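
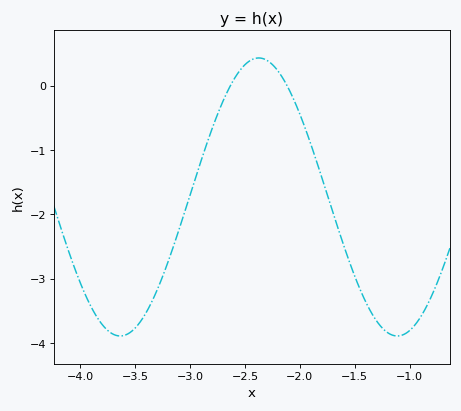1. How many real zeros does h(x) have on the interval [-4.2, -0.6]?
2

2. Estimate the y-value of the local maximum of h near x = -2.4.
0.43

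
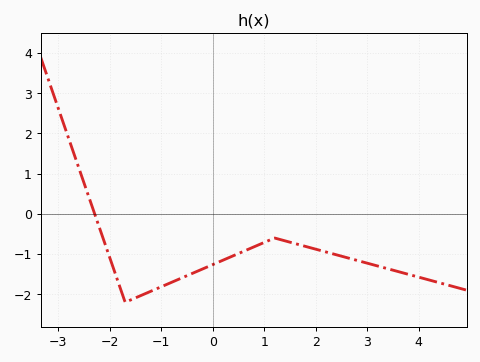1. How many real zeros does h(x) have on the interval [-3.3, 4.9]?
1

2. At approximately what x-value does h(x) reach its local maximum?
1.2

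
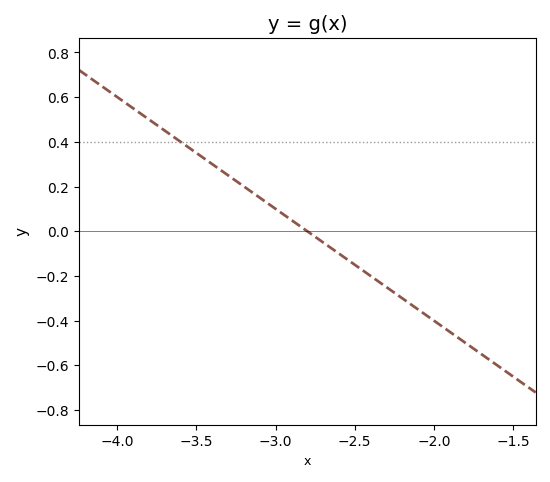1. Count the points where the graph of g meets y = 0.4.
1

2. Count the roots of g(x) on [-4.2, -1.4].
1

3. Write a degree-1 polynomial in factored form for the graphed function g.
y = -0.5(x + 2.8)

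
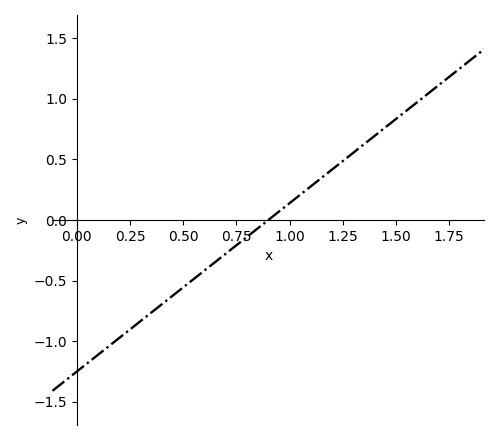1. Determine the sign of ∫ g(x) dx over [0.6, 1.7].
positive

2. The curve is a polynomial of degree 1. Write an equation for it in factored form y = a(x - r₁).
y = 1.39(x - 0.9)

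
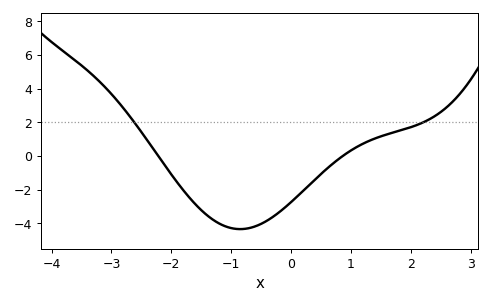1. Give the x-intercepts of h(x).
-2.22, 0.863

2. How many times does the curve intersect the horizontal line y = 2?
2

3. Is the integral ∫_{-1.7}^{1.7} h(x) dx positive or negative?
negative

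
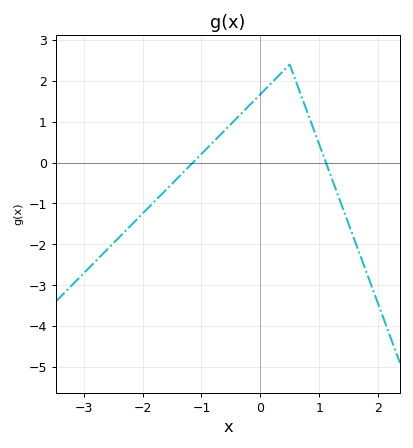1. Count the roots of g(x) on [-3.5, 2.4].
2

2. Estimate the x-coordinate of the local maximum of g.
0.499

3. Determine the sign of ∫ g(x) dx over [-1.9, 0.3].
positive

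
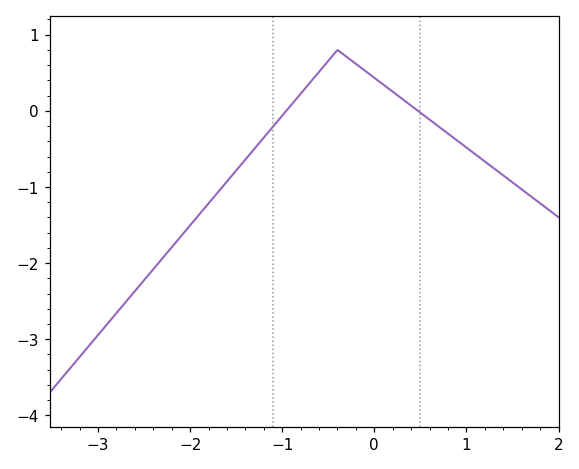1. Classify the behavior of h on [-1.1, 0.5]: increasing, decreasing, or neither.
neither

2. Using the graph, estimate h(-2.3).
-1.94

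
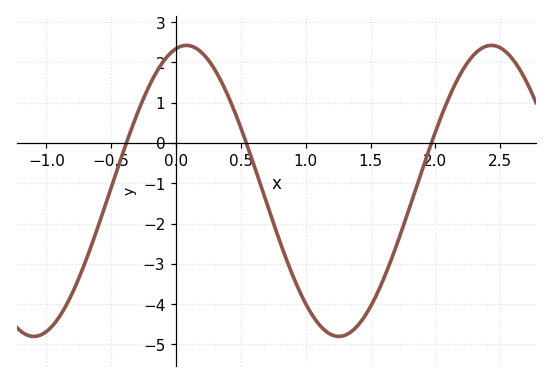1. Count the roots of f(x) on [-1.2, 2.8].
3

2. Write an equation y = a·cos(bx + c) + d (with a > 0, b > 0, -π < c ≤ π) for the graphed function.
y = 3.61cos(2.67x - 0.212) - 1.19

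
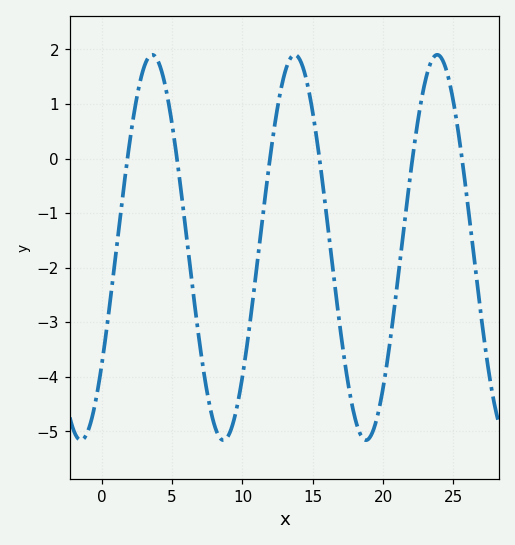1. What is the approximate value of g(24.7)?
1.42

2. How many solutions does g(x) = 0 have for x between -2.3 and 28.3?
6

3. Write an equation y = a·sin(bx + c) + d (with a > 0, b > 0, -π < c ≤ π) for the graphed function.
y = 3.53sin(0.62x - 0.65) - 1.63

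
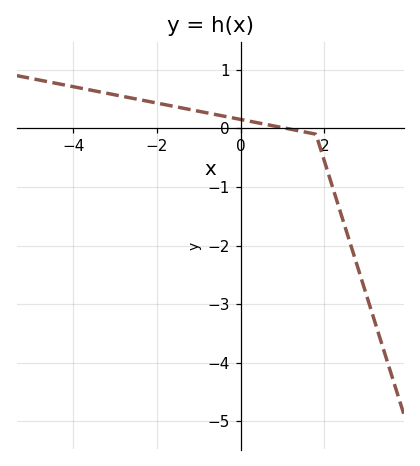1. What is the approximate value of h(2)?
-0.555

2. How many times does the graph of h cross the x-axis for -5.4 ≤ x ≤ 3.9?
1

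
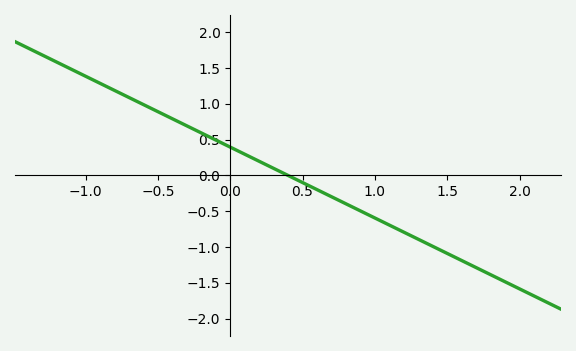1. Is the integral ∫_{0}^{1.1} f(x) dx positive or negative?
negative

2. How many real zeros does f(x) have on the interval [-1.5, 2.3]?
1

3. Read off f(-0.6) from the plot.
1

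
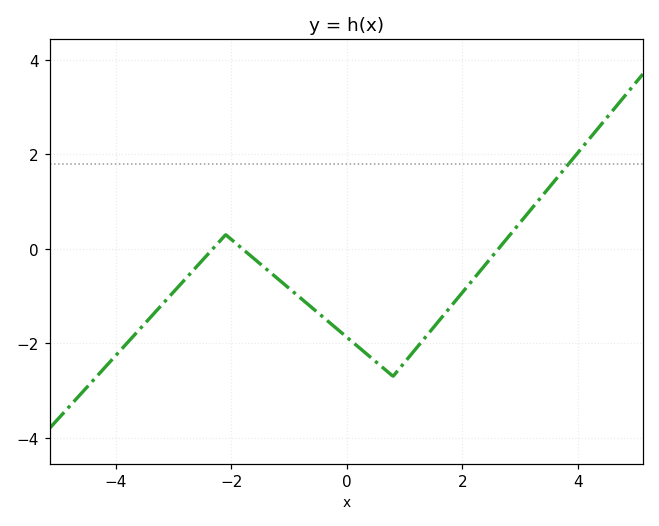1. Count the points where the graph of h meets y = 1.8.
1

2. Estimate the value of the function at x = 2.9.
0.4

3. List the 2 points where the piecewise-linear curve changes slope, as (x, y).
(-2.1, 0.3); (0.8, -2.7)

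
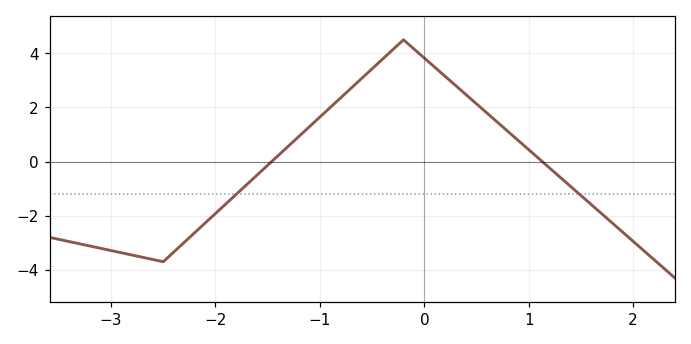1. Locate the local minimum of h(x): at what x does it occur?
-2.5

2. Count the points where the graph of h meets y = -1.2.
2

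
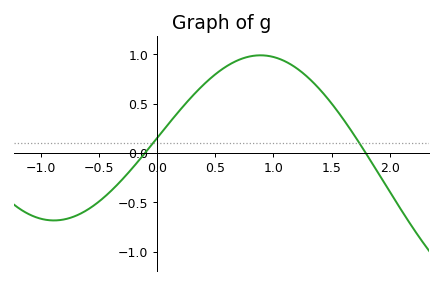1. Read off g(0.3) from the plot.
0.574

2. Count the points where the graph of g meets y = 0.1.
2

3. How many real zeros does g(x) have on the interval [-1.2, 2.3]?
2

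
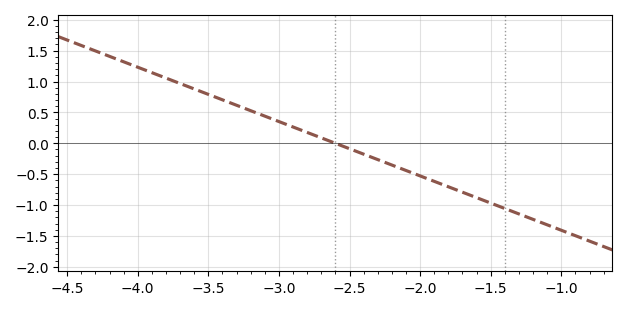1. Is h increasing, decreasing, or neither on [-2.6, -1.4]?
decreasing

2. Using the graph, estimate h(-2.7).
0.088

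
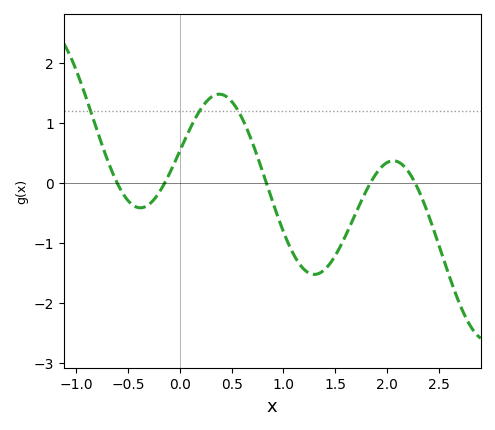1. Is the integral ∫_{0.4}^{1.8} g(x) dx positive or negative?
negative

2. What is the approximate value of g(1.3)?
-1.5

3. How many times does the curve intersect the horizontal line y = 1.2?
3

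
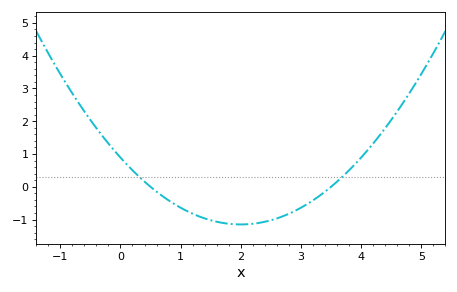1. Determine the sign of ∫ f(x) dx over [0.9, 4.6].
negative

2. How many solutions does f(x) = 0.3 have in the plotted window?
2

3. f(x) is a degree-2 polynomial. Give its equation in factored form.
y = 0.51(x - 0.5)(x - 3.5)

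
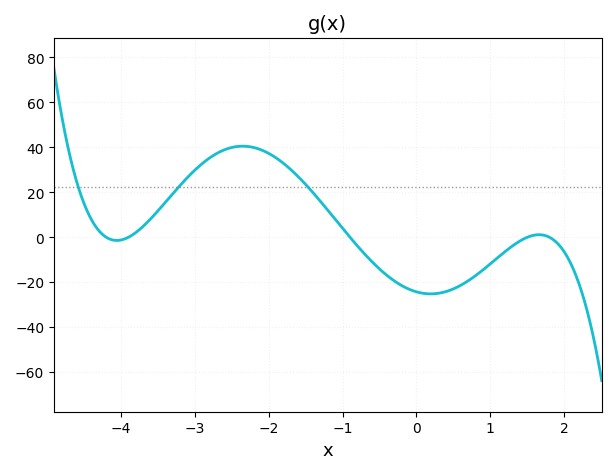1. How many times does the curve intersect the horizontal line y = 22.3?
3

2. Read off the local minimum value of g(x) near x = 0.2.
-26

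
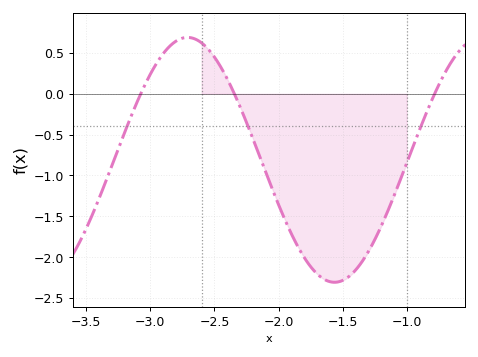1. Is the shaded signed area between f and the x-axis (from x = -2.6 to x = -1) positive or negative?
negative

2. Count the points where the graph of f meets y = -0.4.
3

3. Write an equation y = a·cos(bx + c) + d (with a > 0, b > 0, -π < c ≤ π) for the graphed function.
y = 1.5cos(2.7x + 1.1) - 0.81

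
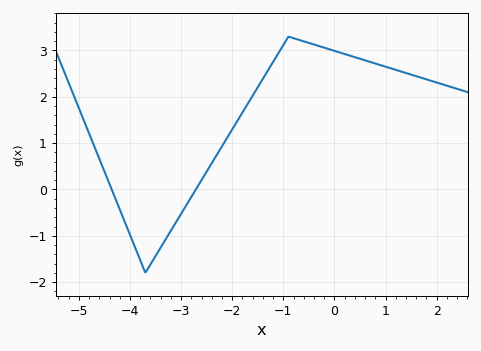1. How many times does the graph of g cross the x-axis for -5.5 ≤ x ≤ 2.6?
2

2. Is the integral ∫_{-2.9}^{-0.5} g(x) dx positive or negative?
positive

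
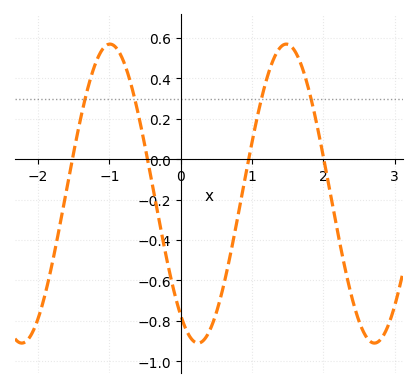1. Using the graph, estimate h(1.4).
0.56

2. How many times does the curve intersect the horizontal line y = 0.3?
4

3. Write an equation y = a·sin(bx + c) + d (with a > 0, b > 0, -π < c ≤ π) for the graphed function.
y = 0.74sin(2.5x - 2.2) - 0.17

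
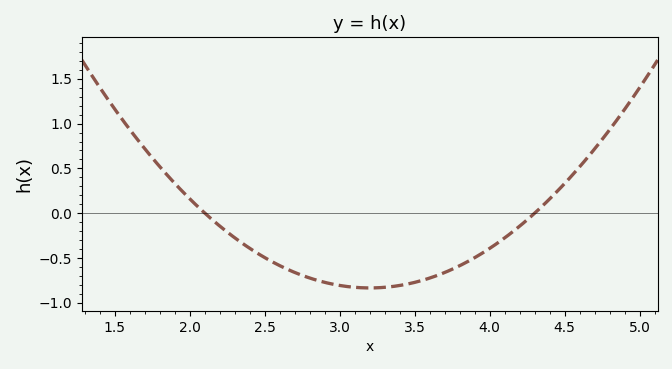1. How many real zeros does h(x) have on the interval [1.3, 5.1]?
2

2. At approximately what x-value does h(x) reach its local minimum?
3.2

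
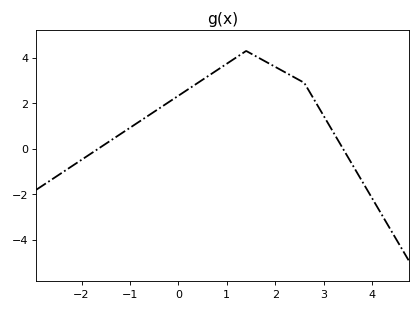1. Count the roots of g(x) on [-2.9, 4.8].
2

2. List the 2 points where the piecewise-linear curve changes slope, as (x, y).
(1.4, 4.3); (2.6, 2.9)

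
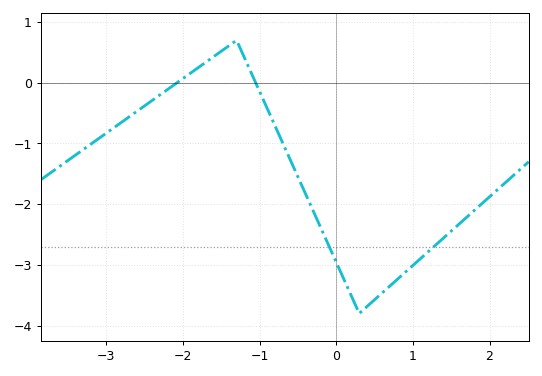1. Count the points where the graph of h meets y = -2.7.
2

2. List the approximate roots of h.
-2.1, -1.1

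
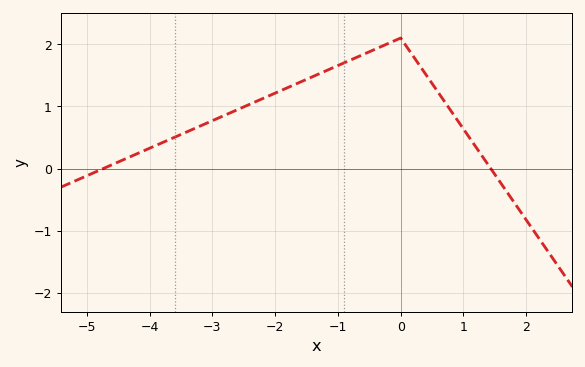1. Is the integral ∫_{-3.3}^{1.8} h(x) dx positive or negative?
positive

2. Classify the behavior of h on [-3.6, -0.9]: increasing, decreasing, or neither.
increasing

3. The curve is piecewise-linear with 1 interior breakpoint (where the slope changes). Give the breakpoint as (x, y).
(0, 2.1)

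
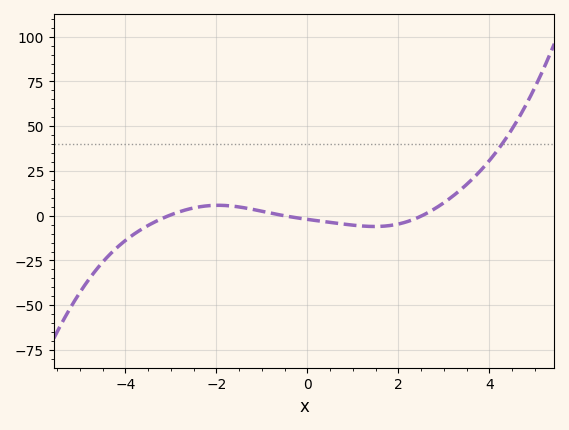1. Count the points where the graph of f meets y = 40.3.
1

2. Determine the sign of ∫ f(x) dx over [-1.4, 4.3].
positive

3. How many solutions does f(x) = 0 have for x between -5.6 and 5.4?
3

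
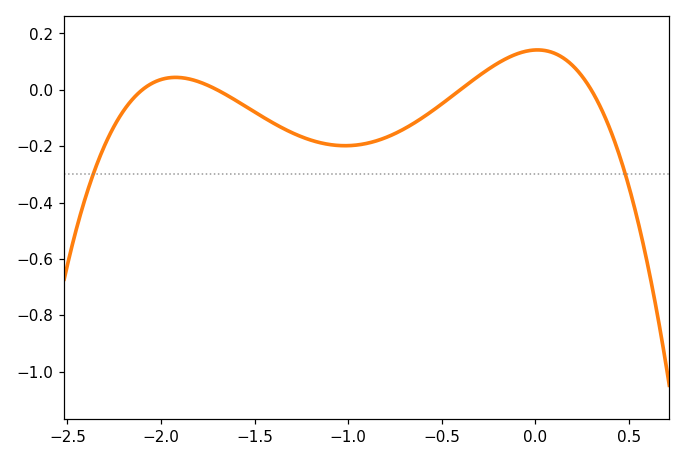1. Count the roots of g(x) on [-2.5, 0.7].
4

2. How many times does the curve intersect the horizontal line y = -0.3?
2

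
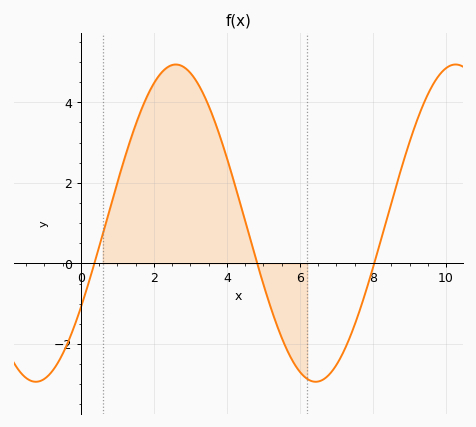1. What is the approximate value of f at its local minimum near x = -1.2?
-3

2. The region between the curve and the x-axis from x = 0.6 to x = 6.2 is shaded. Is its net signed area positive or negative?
positive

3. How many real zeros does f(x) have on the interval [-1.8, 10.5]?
3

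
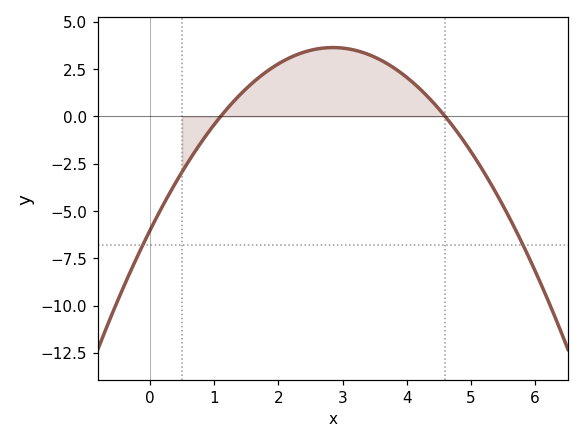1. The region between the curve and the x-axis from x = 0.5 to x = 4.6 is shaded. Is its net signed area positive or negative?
positive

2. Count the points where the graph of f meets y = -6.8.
2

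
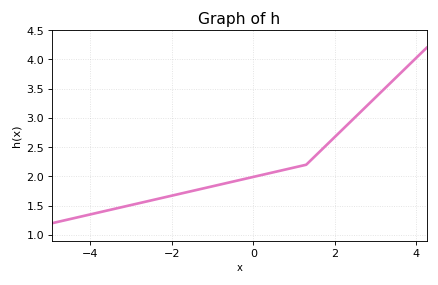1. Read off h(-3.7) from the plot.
1.4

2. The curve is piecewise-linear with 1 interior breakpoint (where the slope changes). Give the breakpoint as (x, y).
(1.3, 2.2)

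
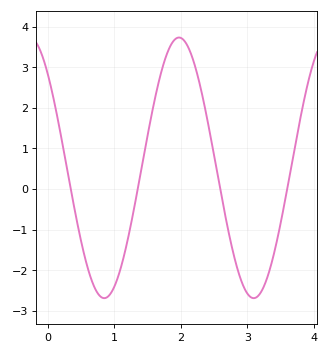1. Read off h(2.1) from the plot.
3.5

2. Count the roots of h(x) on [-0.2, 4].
4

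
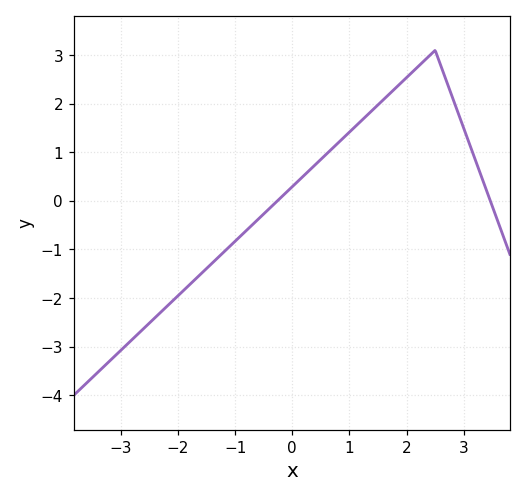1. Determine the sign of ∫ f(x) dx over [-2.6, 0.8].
negative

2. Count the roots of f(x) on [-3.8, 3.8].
2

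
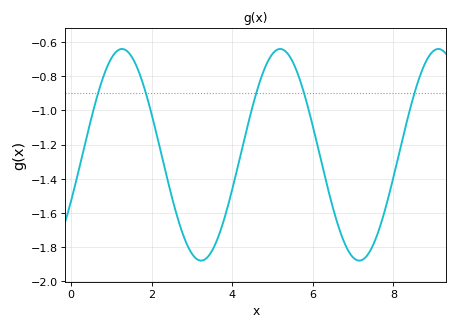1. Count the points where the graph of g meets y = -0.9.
5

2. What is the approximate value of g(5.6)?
-0.76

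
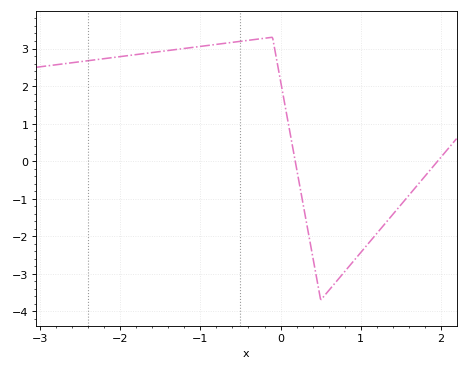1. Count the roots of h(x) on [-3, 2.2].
2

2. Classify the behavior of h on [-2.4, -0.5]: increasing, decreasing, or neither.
increasing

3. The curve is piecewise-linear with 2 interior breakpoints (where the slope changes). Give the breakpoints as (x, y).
(-0.1, 3.3); (0.5, -3.7)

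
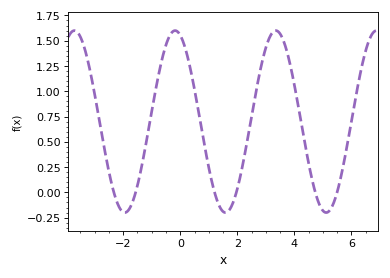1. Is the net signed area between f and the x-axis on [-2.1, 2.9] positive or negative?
positive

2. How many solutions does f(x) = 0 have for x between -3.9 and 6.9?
6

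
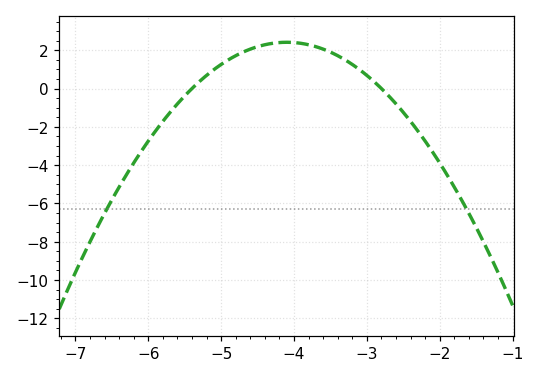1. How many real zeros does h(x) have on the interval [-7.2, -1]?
2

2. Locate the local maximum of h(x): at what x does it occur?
-4.1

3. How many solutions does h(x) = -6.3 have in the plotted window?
2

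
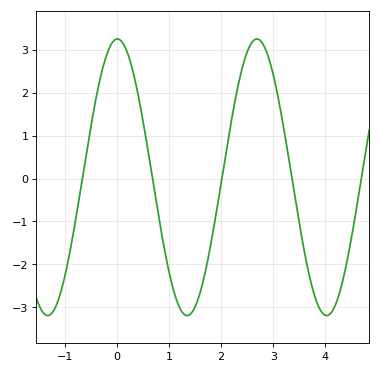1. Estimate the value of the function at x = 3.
2.41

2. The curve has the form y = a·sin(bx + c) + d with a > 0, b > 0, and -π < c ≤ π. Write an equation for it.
y = 3.22sin(2.35x + 1.54) + 0.03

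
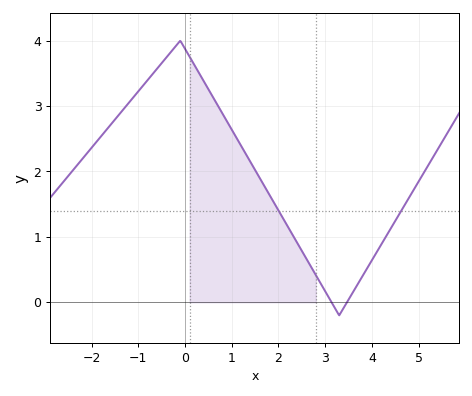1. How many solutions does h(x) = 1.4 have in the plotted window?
2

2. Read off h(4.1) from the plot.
0.763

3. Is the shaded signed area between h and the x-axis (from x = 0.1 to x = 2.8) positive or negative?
positive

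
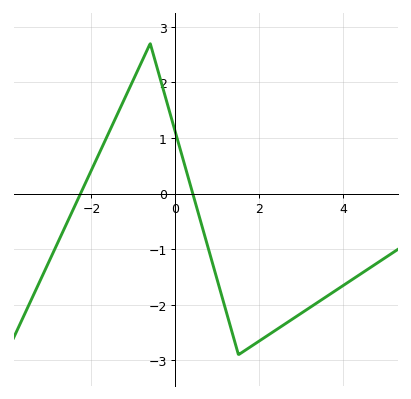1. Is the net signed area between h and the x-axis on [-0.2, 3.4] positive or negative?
negative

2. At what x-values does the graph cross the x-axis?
-2.26, 0.413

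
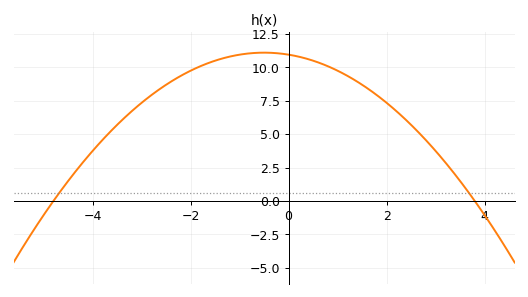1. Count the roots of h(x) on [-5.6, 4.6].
2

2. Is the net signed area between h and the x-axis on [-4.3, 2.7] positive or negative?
positive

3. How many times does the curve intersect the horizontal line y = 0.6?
2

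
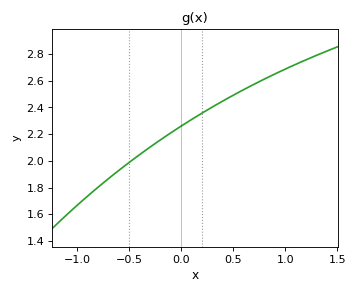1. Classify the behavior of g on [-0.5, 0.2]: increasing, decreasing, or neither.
increasing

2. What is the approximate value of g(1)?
2.68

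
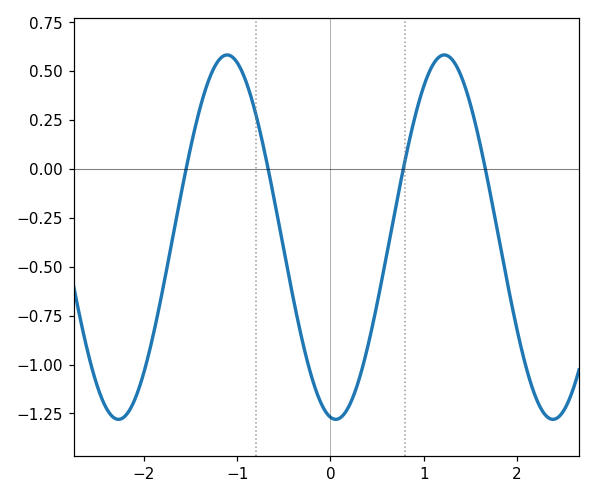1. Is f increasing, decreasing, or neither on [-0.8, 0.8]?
neither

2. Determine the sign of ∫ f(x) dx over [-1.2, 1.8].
negative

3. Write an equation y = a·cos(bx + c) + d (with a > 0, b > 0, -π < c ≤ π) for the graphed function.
y = 0.93cos(2.7x + 2.99) - 0.35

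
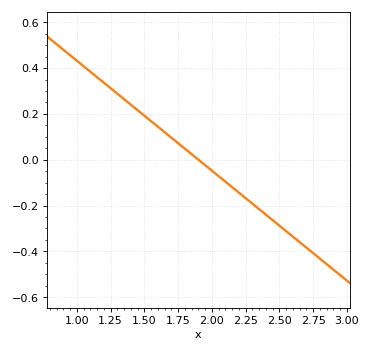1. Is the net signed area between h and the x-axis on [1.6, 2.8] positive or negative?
negative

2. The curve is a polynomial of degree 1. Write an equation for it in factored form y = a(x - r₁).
y = -0.48(x - 1.9)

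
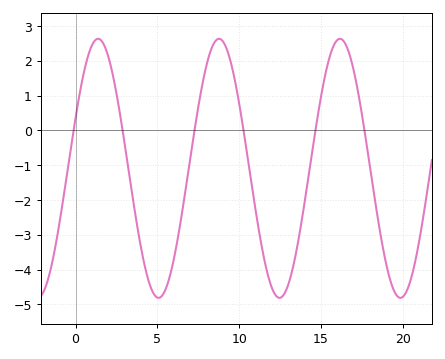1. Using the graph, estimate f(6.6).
-2.09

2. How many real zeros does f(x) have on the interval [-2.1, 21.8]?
6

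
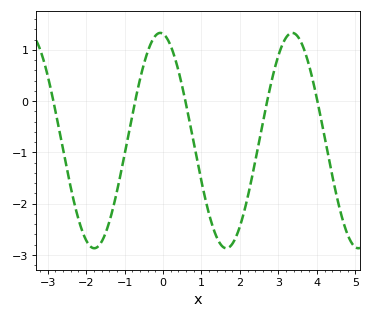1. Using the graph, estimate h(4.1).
-0.311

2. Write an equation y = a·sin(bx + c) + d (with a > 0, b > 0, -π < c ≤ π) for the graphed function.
y = 2.1sin(1.83x + 1.7) - 0.77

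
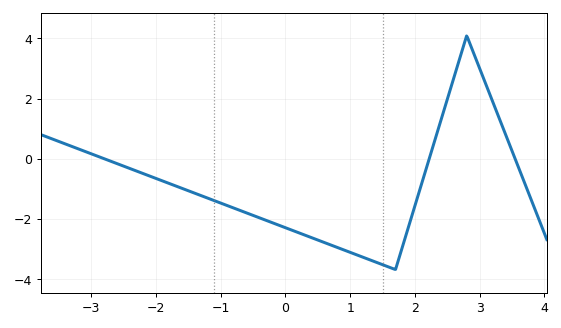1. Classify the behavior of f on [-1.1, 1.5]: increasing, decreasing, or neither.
decreasing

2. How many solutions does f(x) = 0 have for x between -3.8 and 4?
3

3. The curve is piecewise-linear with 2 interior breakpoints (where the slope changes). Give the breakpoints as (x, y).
(1.7, -3.7); (2.8, 4.1)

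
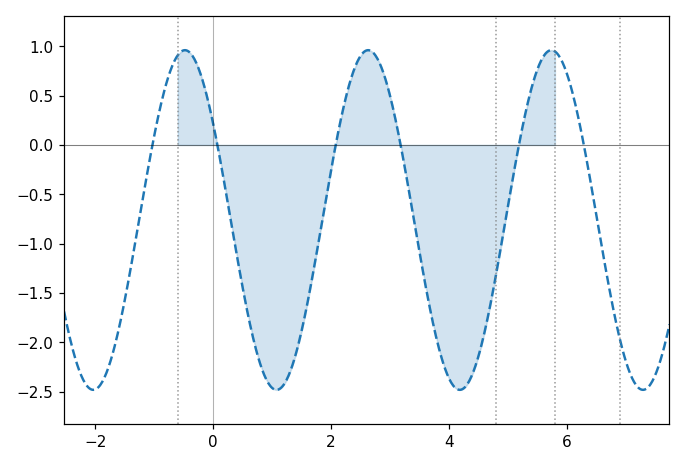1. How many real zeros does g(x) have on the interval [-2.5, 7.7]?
6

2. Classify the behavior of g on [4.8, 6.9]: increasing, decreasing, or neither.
neither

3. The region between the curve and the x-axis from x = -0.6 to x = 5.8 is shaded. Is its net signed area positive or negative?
negative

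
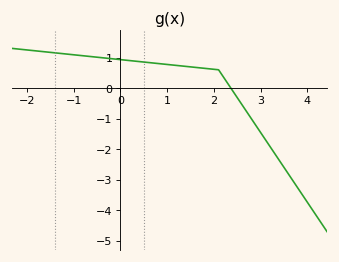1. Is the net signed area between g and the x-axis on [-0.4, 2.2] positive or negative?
positive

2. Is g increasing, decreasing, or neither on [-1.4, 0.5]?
decreasing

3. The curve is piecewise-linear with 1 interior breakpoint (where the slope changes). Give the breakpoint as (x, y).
(2.1, 0.6)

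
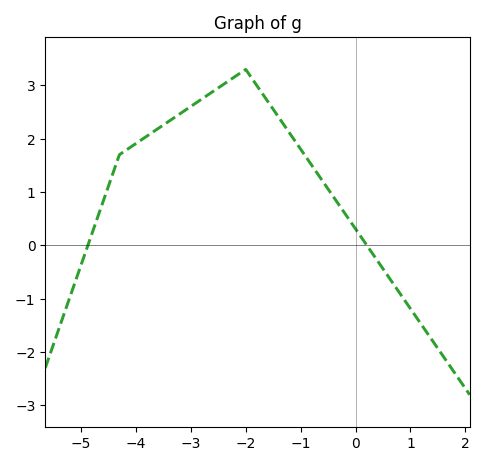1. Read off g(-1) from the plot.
1.8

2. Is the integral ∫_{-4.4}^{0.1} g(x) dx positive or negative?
positive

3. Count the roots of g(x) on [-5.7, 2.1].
2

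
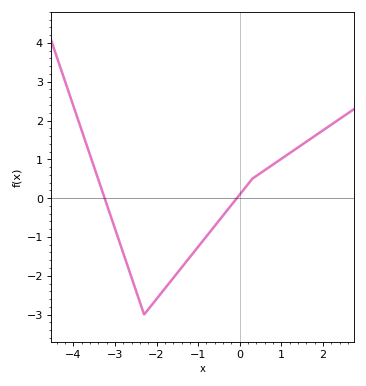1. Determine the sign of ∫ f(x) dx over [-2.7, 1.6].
negative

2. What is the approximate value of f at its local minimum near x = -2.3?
-3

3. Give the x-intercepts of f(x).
-3.25, -0.071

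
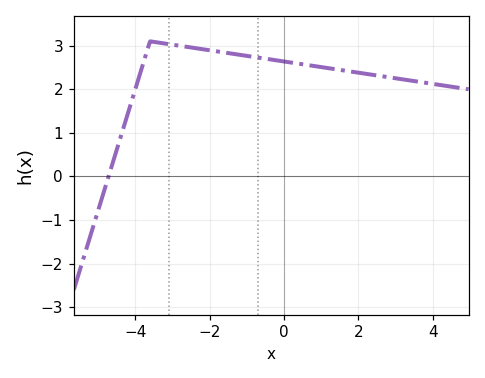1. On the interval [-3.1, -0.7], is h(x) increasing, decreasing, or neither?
decreasing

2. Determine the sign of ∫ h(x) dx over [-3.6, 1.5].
positive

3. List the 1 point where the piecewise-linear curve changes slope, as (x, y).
(-3.6, 3.1)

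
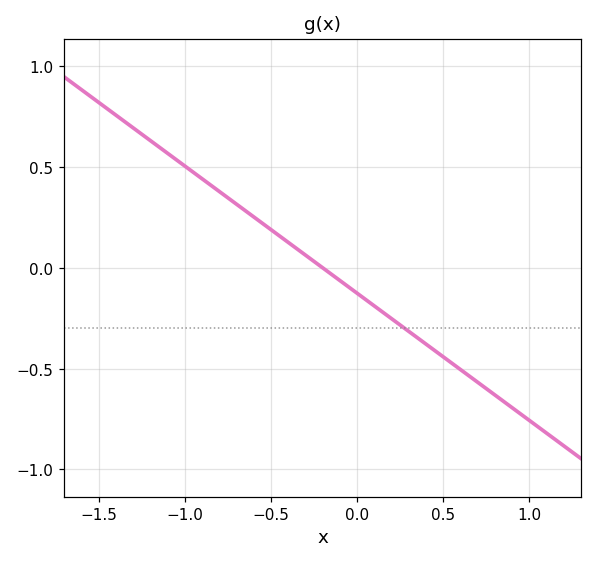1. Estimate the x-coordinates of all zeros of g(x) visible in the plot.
-0.2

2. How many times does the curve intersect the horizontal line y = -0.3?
1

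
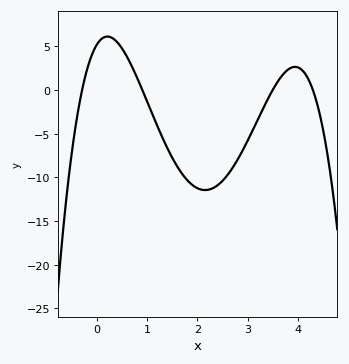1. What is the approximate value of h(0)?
5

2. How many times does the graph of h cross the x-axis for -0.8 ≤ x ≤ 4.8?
4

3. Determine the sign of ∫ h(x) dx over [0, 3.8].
negative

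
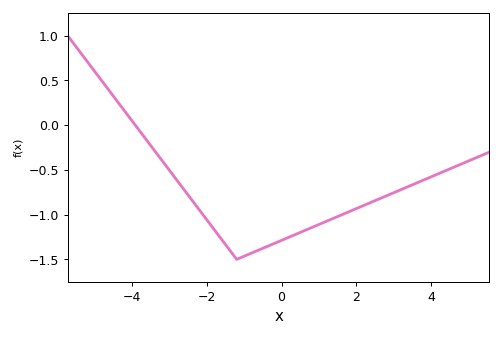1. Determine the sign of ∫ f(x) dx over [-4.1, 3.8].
negative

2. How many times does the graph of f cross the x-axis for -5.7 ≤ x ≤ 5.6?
1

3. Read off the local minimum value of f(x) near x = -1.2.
-1.5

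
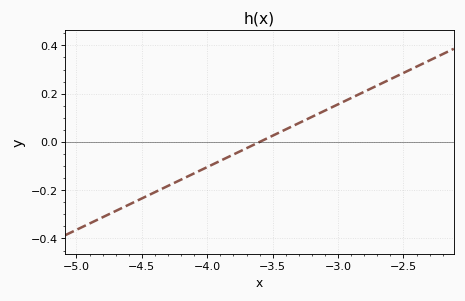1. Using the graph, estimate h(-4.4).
-0.208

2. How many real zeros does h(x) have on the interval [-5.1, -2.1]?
1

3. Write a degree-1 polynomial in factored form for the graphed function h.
y = 0.26(x + 3.6)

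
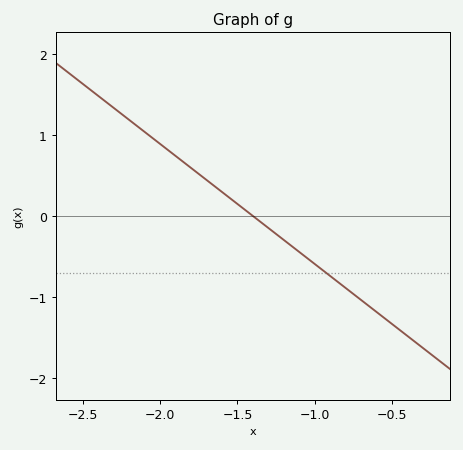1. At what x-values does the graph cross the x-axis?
-1.4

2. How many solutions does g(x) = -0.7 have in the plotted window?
1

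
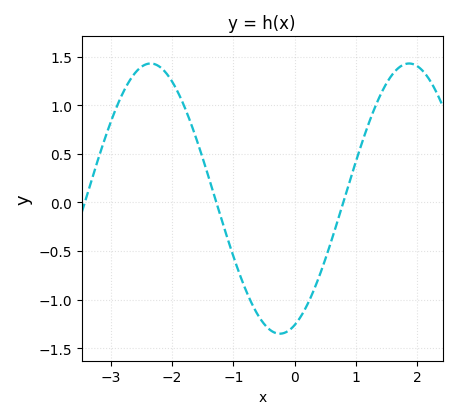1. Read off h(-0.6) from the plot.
-1.16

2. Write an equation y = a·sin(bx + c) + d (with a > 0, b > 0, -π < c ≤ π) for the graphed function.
y = 1.39sin(1.49x - 1.21) + 0.04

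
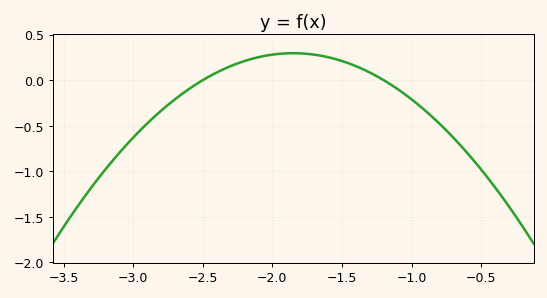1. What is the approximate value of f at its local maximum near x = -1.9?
0.296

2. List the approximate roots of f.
-2.5, -1.2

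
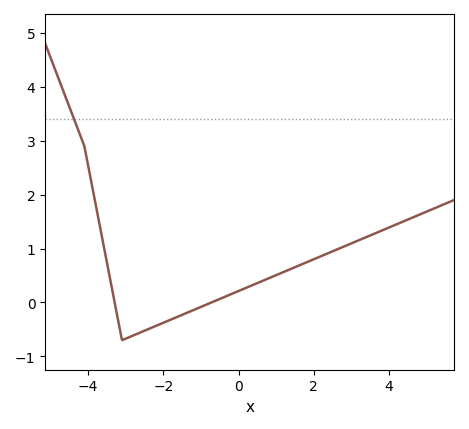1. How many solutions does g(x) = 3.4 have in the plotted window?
1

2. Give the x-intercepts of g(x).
-3.2, -0.8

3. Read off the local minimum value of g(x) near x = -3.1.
-0.7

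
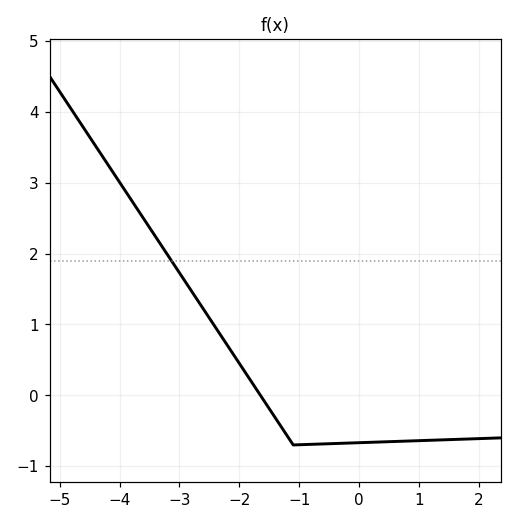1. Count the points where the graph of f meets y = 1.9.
1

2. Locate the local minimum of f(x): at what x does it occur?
-1.1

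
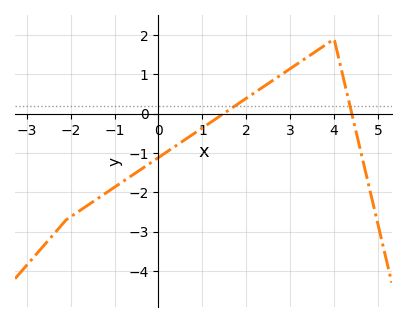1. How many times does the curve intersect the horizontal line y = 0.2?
2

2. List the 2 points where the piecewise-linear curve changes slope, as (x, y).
(-2.1, -2.7); (4, 1.9)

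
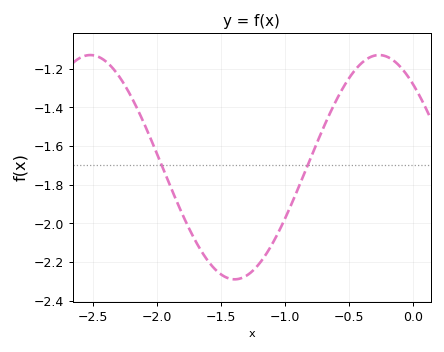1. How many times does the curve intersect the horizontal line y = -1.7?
2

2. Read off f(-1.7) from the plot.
-2.1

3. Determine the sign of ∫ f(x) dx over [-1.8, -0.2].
negative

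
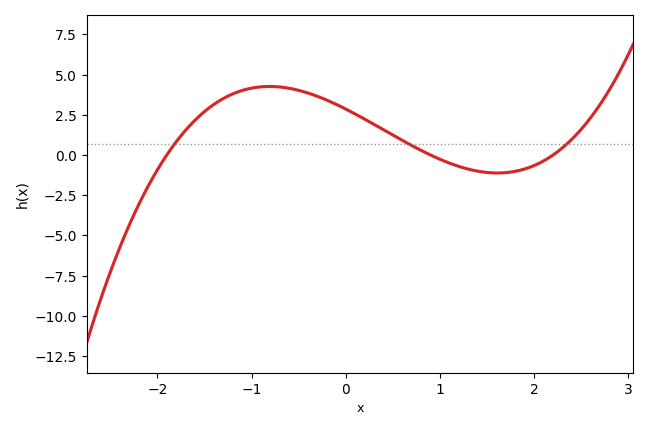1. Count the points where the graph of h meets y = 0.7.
3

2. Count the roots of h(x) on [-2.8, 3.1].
3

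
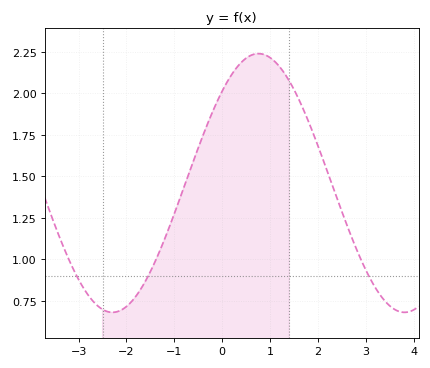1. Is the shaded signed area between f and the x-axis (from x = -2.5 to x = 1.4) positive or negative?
positive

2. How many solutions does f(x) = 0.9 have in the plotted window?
3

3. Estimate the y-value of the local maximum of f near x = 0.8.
2.24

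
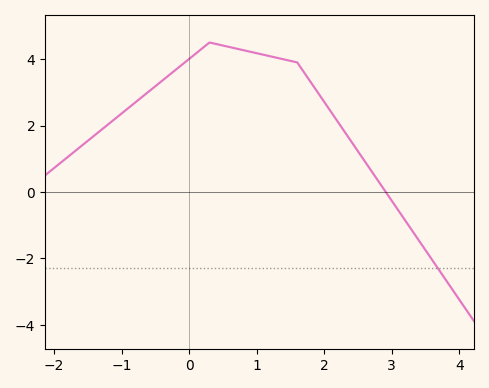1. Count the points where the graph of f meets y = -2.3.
1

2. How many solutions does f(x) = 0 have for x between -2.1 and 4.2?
1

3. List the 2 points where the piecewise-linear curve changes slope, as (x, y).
(0.3, 4.5); (1.6, 3.9)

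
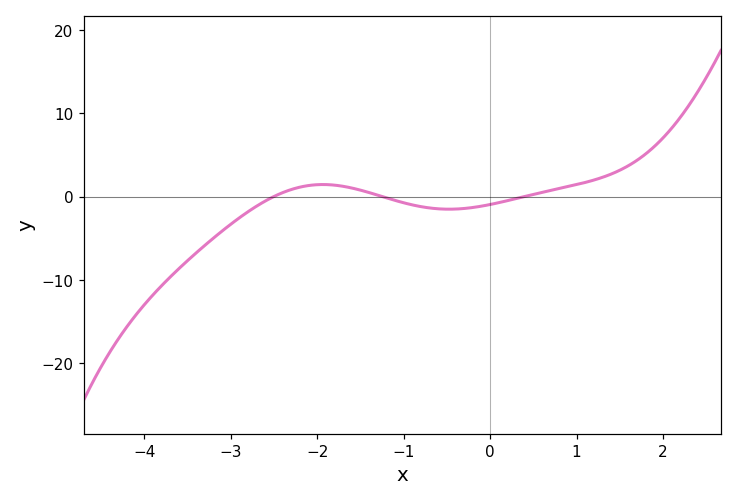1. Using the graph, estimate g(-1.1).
0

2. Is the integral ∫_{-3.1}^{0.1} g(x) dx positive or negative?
negative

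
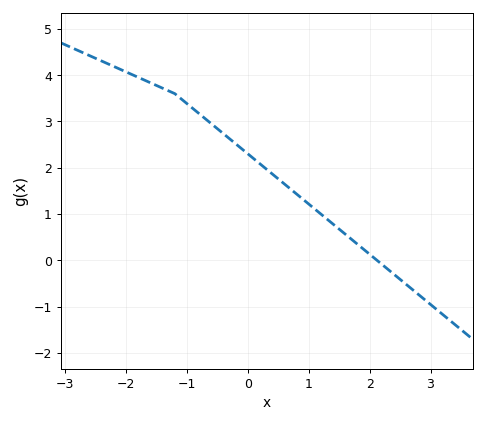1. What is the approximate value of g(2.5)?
-0.4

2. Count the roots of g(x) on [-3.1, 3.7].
1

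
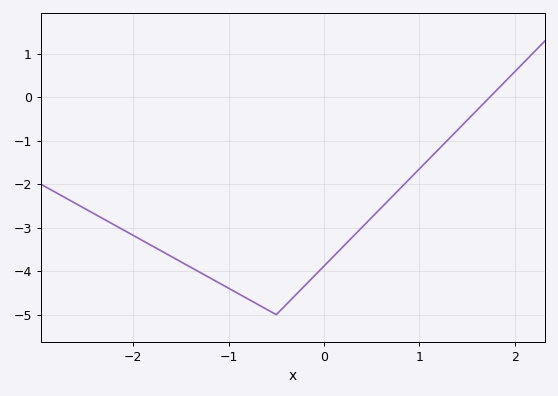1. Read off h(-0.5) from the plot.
-5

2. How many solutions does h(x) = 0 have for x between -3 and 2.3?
1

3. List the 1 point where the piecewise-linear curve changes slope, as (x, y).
(-0.5, -5)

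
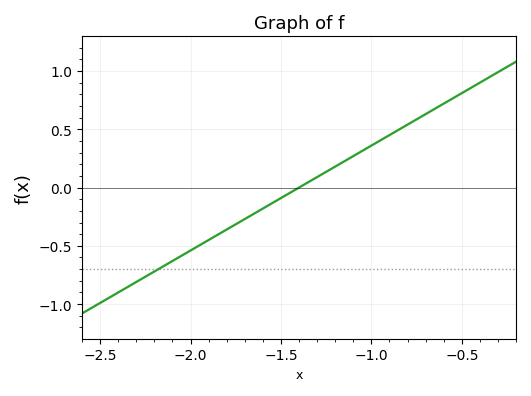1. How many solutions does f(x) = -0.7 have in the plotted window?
1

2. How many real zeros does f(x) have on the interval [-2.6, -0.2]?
1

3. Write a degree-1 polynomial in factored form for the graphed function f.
y = 0.9(x + 1.4)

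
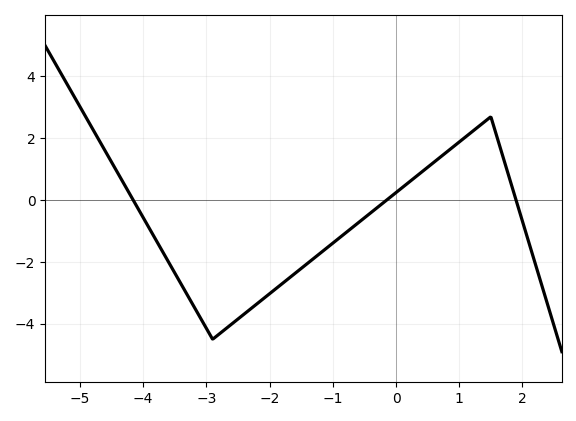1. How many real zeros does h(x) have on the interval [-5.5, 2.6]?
3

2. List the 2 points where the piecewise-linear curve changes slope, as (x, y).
(-2.9, -4.5); (1.5, 2.7)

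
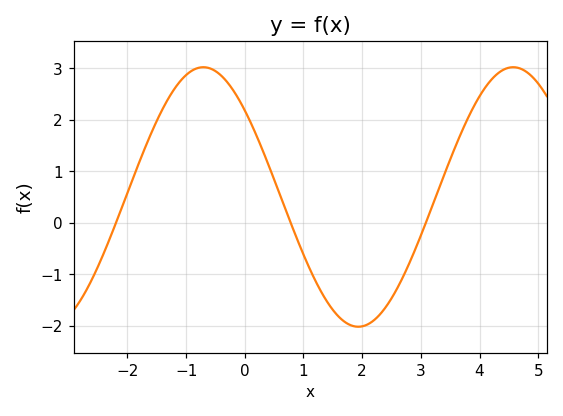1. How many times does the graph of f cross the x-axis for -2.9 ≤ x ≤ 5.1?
3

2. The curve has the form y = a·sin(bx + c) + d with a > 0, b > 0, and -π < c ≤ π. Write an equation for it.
y = 2.52sin(1.19x + 2.41) + 0.5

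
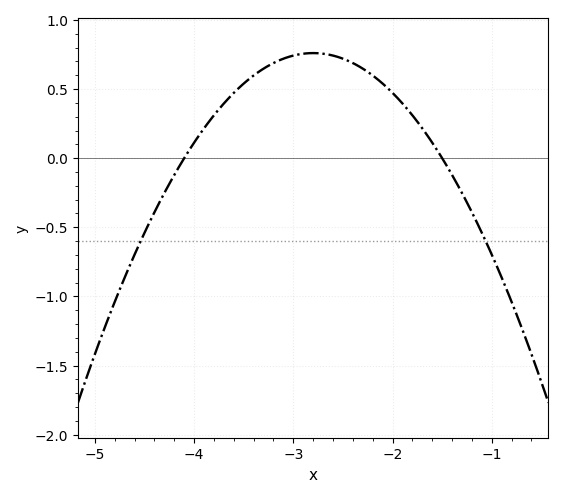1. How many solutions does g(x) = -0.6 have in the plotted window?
2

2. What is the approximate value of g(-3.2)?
0.688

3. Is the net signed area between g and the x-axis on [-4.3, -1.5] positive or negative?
positive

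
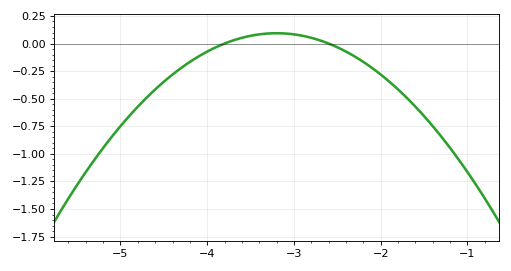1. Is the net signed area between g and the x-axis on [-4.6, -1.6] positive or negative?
negative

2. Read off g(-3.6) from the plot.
0.052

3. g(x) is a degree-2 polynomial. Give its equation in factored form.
y = -0.26(x + 3.8)(x + 2.6)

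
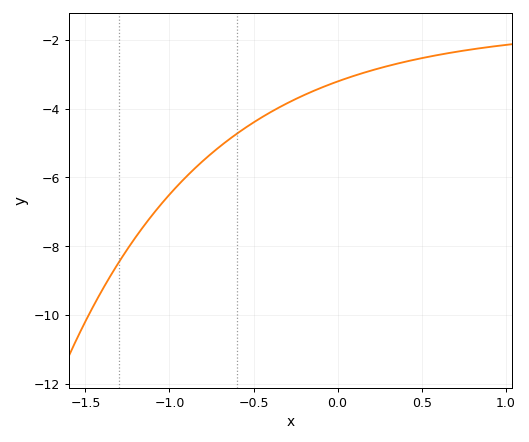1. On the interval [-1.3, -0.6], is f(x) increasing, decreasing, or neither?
increasing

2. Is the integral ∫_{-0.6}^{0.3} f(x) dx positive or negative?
negative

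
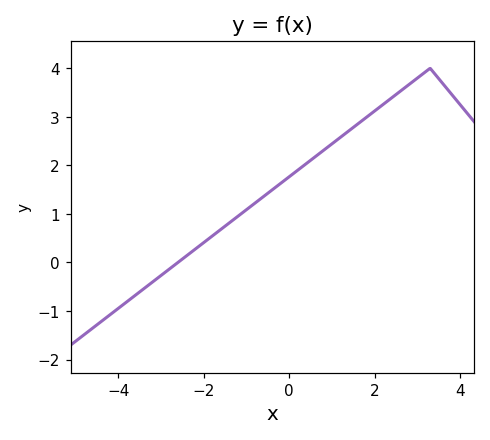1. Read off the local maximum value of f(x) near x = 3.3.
4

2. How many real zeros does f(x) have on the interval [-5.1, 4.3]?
1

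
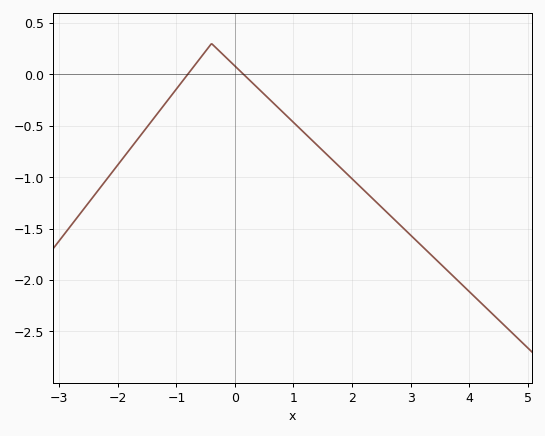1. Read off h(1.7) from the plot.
-0.85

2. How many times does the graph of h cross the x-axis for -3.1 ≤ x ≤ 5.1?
2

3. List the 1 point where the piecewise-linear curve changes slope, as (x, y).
(-0.4, 0.3)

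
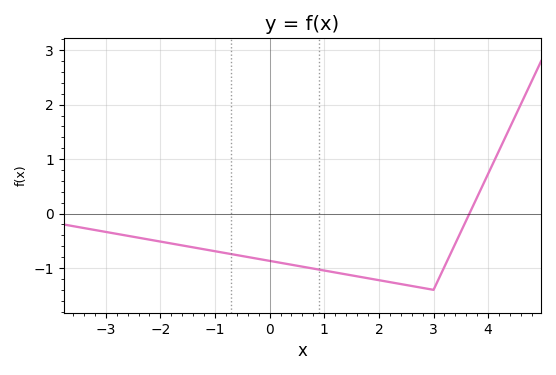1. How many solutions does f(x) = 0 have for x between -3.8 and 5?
1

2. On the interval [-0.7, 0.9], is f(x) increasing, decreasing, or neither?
decreasing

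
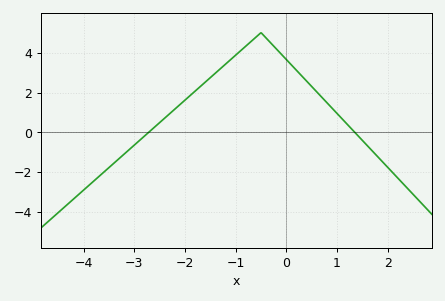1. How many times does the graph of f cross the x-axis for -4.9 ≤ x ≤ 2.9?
2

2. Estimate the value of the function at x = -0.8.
4.4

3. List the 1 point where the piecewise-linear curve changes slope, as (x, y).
(-0.5, 5)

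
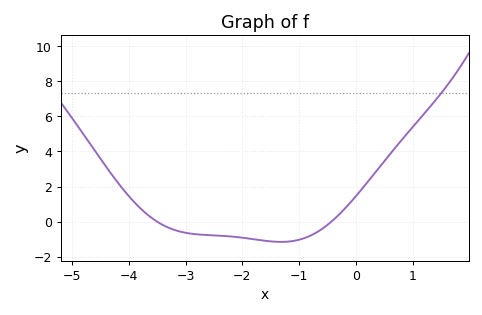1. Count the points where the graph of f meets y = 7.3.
1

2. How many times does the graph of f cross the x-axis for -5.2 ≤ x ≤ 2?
2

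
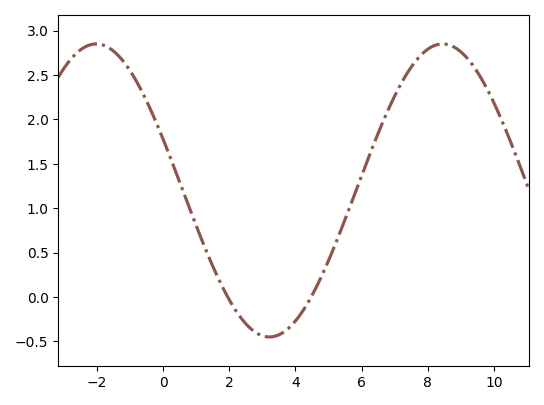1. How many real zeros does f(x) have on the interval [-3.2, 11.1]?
2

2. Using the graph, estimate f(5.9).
1.26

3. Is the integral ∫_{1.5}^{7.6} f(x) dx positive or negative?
positive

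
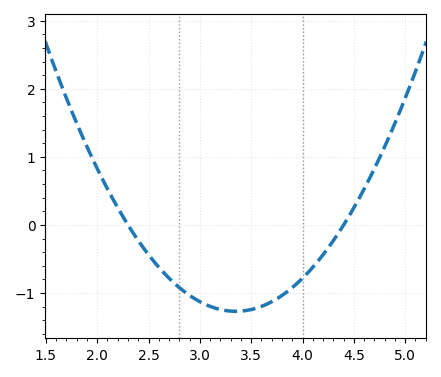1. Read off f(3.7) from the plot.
-1.13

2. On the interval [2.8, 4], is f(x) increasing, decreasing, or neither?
neither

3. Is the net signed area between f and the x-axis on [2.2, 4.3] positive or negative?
negative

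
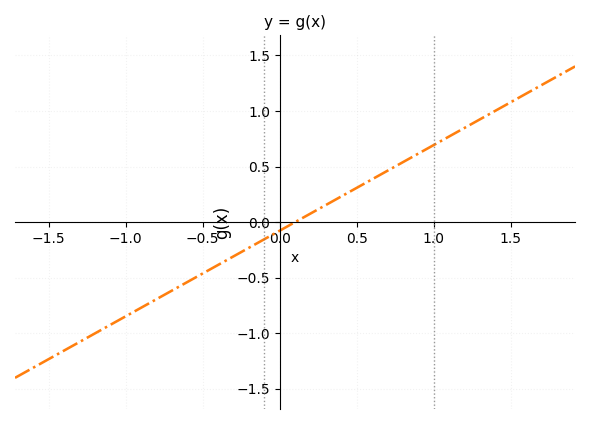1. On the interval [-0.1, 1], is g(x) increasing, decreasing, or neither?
increasing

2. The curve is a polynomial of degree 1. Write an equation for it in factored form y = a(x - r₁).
y = 0.77(x - 0.1)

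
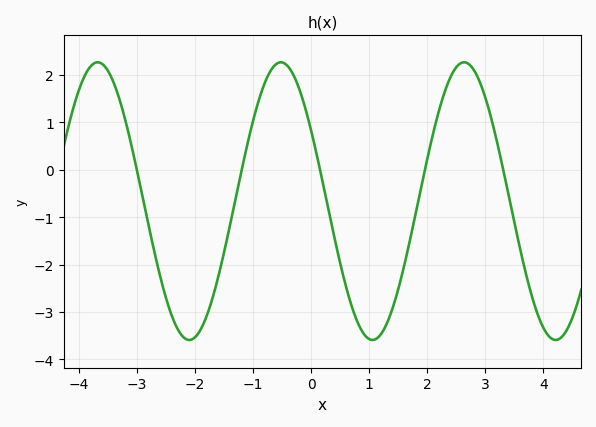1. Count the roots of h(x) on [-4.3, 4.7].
5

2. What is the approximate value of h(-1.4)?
-1.17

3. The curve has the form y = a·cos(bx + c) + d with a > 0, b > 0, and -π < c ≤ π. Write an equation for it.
y = 2.93cos(1.99x + 1.04) - 0.66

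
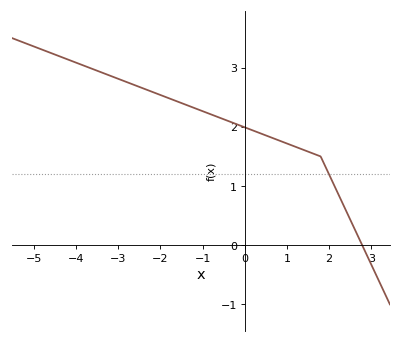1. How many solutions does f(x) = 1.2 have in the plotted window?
1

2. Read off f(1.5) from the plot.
1.58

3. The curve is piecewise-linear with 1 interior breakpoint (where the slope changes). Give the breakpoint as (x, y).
(1.8, 1.5)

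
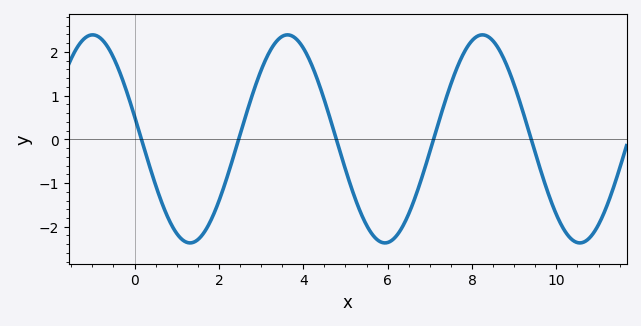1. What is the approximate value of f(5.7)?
-2.25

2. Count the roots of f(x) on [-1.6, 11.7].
5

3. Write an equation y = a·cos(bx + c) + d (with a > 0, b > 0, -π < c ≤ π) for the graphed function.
y = 2.38cos(1.36x + 1.35) + 0.01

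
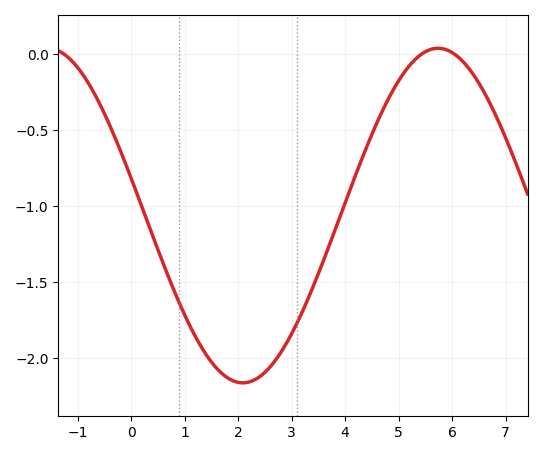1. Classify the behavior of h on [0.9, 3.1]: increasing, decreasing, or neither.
neither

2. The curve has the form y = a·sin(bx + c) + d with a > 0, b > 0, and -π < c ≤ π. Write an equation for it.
y = 1.1sin(0.86x + 2.9) - 1.06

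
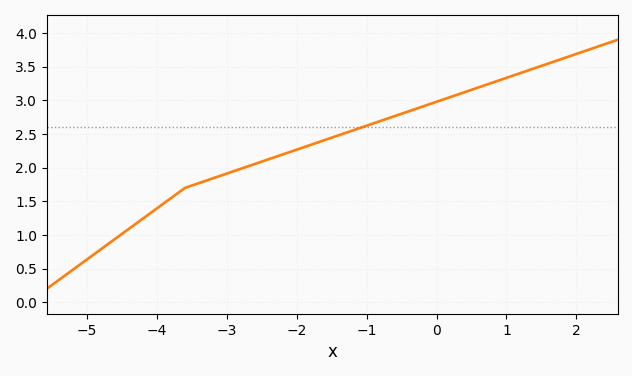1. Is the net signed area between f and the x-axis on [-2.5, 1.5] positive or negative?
positive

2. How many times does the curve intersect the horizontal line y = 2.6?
1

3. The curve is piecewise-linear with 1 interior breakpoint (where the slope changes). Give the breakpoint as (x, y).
(-3.6, 1.7)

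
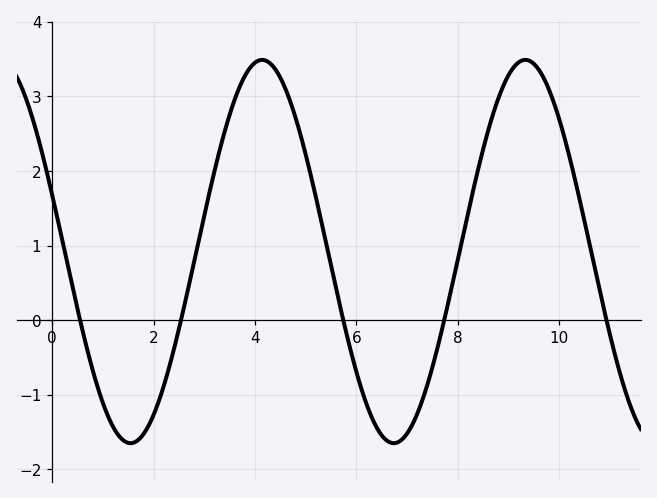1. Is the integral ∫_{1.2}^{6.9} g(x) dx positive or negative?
positive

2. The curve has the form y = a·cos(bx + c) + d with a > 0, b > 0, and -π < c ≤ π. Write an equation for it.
y = 2.57cos(1.21x + 1.27) + 0.92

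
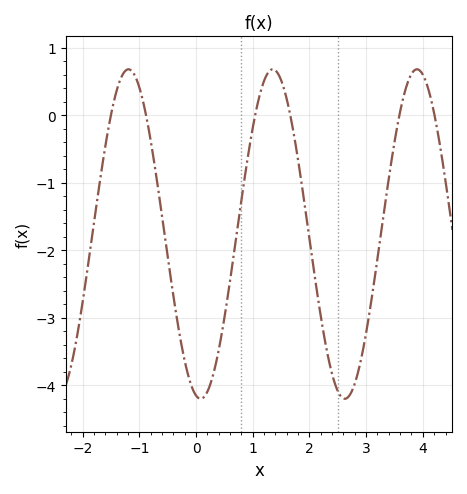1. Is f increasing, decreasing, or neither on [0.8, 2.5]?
neither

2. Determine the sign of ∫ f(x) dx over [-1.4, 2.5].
negative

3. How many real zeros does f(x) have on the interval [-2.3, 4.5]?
6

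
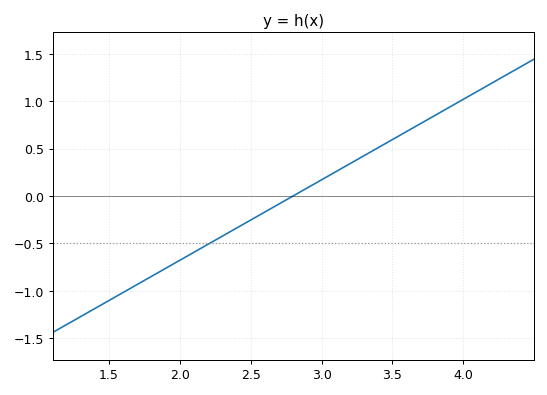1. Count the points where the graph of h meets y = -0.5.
1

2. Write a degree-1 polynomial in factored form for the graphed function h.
y = 0.85(x - 2.8)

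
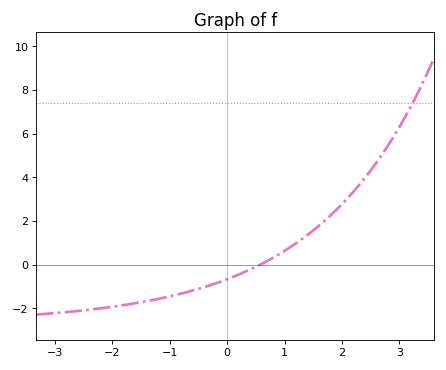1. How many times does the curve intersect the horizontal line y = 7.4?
1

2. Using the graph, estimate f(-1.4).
-1.6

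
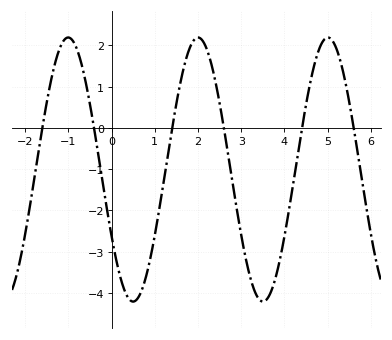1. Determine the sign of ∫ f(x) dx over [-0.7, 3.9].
negative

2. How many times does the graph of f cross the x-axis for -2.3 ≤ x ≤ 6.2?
6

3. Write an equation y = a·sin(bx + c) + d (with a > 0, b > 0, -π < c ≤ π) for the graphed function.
y = 3.2sin(2.09x - 2.61) - 1.01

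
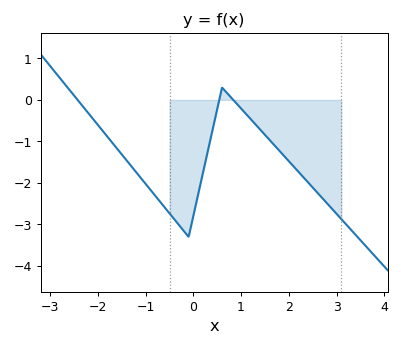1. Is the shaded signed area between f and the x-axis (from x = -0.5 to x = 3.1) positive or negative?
negative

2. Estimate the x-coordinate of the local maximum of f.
0.6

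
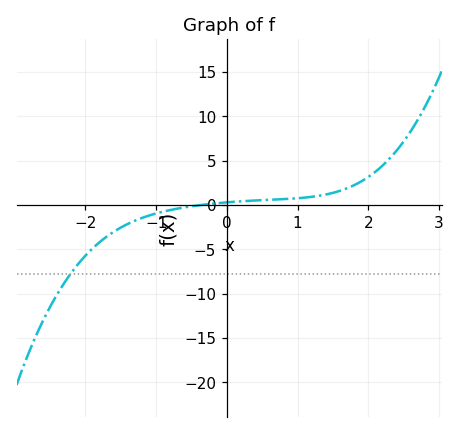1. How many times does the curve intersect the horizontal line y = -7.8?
1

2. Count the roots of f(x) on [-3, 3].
1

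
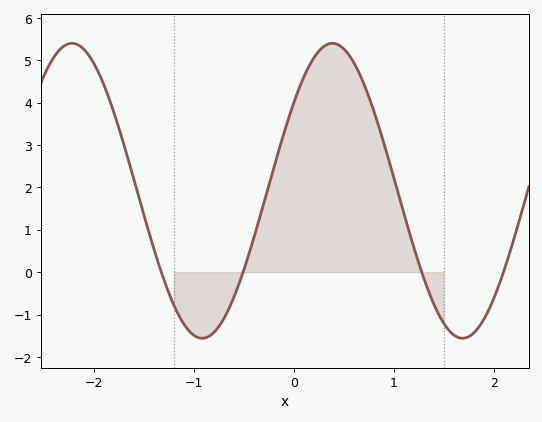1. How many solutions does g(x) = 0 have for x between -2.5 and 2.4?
4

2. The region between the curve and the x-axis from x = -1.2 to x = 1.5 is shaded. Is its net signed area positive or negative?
positive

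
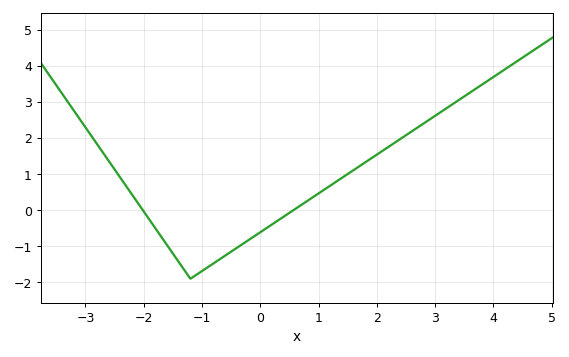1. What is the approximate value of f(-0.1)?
-0.7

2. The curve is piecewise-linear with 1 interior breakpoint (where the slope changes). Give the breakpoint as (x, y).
(-1.2, -1.9)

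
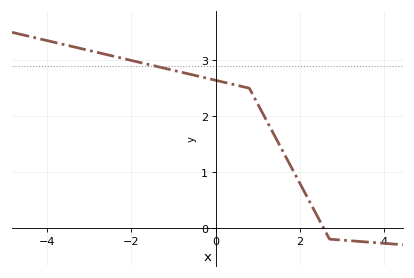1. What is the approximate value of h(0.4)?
2.6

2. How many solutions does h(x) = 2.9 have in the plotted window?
1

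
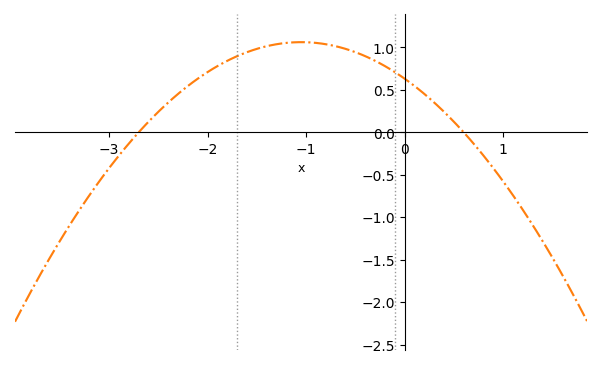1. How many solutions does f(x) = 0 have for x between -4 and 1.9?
2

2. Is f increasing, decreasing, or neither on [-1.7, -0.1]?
neither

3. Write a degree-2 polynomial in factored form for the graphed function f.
y = -0.39(x + 2.7)(x - 0.6)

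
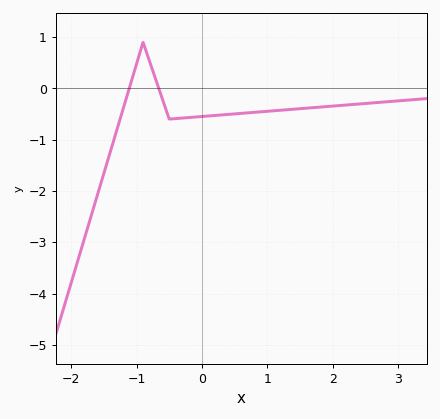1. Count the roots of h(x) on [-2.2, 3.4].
2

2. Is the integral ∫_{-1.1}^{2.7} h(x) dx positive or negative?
negative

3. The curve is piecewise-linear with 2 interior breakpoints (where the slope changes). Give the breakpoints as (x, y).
(-0.9, 0.9); (-0.5, -0.6)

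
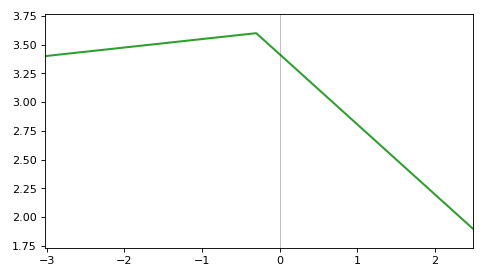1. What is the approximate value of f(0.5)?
3.12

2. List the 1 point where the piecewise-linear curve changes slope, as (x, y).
(-0.3, 3.6)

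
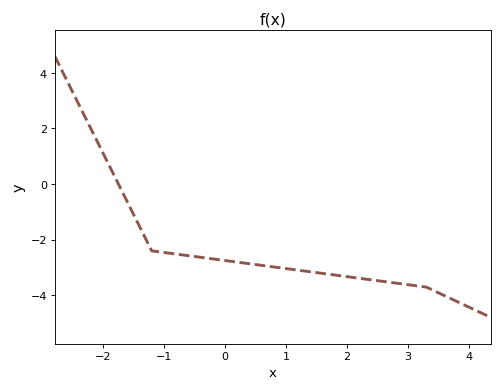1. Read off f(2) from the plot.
-3.32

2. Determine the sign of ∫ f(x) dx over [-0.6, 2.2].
negative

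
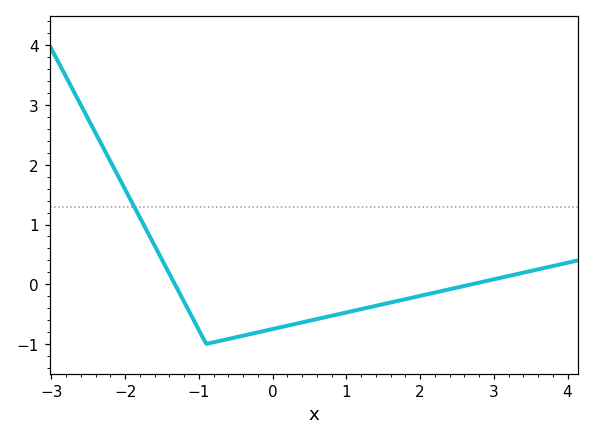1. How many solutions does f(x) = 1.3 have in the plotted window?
1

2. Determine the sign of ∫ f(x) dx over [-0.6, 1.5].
negative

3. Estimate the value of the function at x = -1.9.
1.4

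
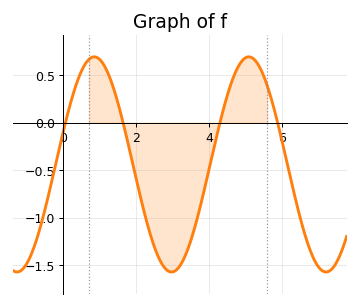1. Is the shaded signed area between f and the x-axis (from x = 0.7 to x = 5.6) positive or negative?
negative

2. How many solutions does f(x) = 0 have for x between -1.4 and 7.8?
4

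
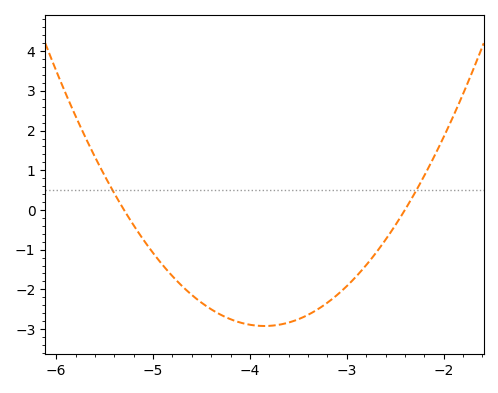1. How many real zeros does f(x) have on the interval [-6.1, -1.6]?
2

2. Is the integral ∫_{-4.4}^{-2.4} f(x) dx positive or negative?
negative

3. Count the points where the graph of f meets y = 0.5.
2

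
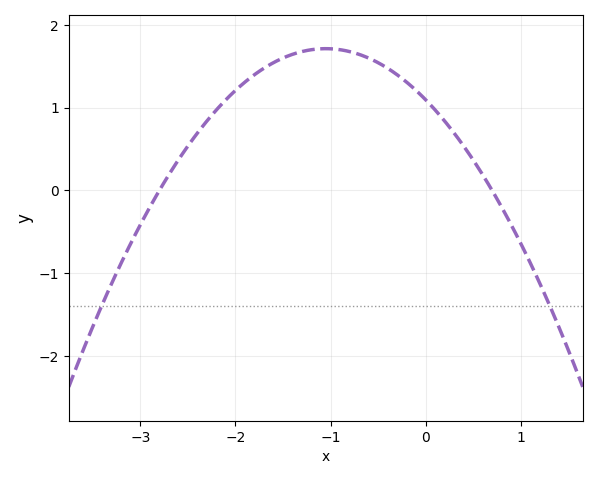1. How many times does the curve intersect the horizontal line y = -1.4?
2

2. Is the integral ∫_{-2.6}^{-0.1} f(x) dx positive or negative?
positive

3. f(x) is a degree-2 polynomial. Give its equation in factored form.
y = -0.56(x + 2.8)(x - 0.7)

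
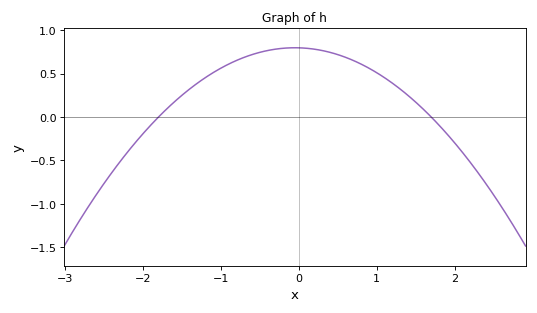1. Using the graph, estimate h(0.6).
0.7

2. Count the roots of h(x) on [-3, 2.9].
2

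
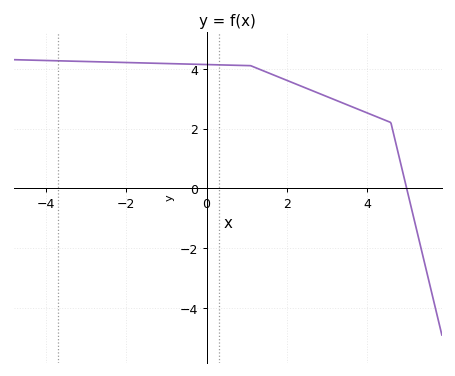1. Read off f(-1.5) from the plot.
4.19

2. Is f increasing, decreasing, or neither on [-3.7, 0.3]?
decreasing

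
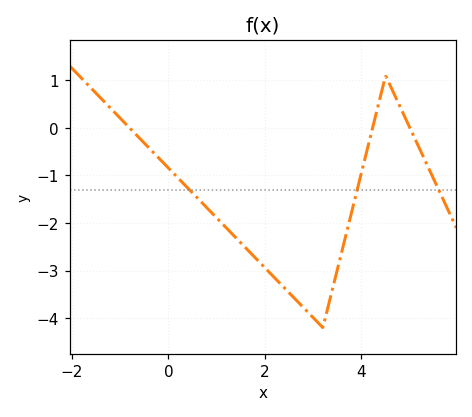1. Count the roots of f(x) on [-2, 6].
3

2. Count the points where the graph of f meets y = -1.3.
3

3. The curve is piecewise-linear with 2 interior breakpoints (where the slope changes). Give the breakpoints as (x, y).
(3.2, -4.2); (4.5, 1.1)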